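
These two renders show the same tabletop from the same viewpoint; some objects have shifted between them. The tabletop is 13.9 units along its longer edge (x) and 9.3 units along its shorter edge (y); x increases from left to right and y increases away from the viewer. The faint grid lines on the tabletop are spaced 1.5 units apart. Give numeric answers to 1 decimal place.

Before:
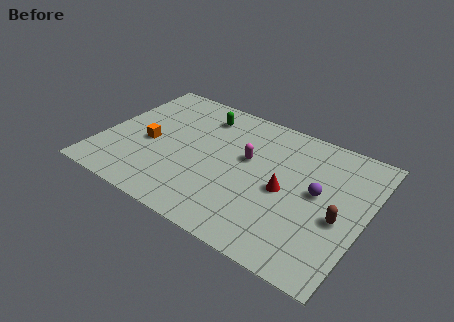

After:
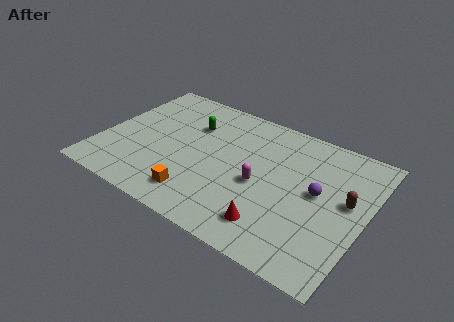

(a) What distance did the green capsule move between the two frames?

1.1

The green capsule moved from about (4.8, 7.5) to (4.4, 6.5), a distance of √(0.4² + 1.0²) ≈ 1.1.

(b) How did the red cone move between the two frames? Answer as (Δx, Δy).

(-0.2, -2.5)

From the two frames, the red cone sits at roughly (9.8, 4.3) before and (9.6, 1.8) after.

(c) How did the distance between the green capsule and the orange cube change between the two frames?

+0.8

They were about 4.1 units apart before and 4.9 after — 0.8 units further apart.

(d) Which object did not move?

the purple sphere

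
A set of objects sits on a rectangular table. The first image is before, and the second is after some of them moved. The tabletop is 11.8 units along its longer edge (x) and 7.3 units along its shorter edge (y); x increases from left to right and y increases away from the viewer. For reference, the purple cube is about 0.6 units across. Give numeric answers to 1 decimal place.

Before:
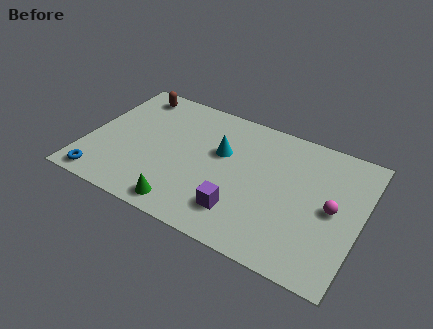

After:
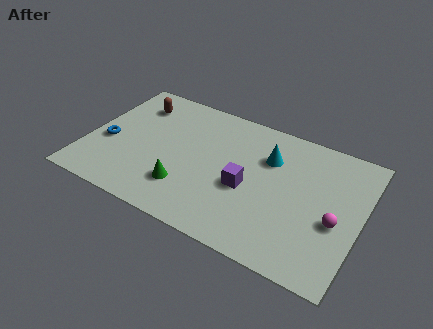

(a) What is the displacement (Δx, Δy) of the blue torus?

(-0.1, 2.2)

The blue torus started near (1.0, 0.8) and ended near (0.9, 3.0).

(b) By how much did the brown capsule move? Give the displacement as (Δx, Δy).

(0.2, -0.6)

From the two frames, the brown capsule sits at roughly (1.5, 6.3) before and (1.7, 5.7) after.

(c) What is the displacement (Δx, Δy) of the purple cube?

(0.1, 1.4)

The purple cube started near (6.9, 1.7) and ended near (7.0, 3.1).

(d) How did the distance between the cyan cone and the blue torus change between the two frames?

+1.1

Before: roughly 6.0 units apart; after: 7.1. That's 1.1 units further apart.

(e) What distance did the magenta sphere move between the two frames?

0.6

From (10.6, 3.6) to (10.8, 3.0), the magenta sphere covered √(0.2² + 0.6²) ≈ 0.6 units.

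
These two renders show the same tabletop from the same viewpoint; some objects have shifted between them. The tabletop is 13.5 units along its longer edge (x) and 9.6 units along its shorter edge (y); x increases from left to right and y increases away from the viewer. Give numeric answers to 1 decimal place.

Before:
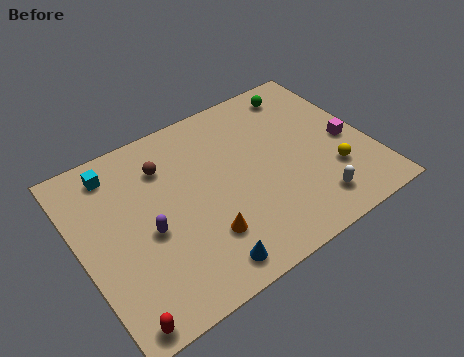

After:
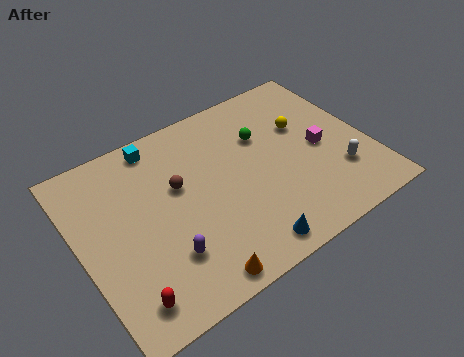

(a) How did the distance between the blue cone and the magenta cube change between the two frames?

-2.6

Before: roughly 8.1 units apart; after: 5.5. That's 2.6 units closer together.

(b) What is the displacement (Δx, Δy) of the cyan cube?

(2.1, 0.4)

From the two frames, the cyan cube sits at roughly (2.1, 8.1) before and (4.2, 8.5) after.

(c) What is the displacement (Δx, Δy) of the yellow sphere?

(-0.7, 3.2)

From the two frames, the yellow sphere sits at roughly (11.5, 2.9) before and (10.8, 6.1) after.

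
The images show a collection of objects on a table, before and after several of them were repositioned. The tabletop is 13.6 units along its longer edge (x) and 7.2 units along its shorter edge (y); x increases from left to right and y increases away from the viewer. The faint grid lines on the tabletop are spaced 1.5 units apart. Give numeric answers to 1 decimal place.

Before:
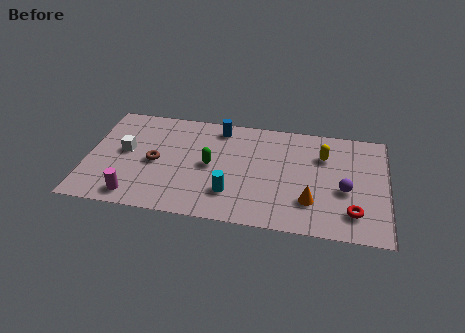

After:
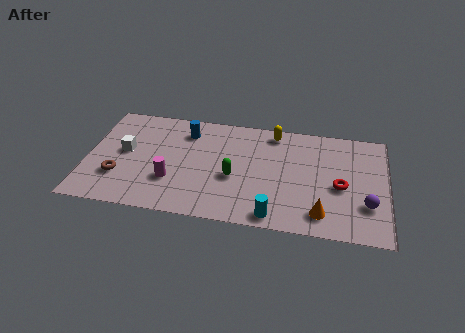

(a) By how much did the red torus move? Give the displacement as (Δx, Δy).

(-0.6, 1.6)

The red torus started near (12.1, 1.6) and ended near (11.5, 3.2).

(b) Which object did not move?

the white cube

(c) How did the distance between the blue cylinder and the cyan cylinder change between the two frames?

+2.1

The distance was about 4.4 in the first image and 6.5 in the second, so they moved 2.1 units further apart.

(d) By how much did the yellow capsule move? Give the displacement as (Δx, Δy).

(-2.3, 1.2)

From the two frames, the yellow capsule sits at roughly (10.7, 5.1) before and (8.4, 6.3) after.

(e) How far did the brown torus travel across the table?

2.0

The brown torus moved from about (3.1, 3.4) to (1.5, 2.2), a distance of √(1.6² + 1.2²) ≈ 2.0.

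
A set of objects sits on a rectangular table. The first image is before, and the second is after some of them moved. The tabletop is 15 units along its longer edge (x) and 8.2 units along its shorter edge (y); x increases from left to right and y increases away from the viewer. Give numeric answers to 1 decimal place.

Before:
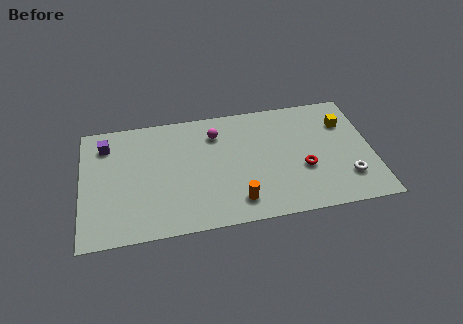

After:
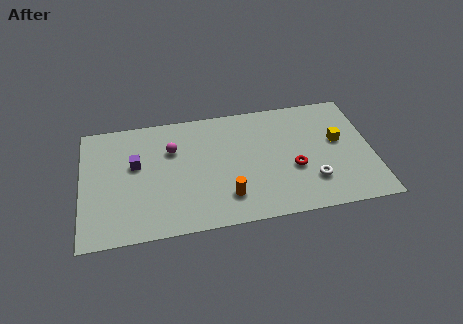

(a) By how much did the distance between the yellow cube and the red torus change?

-0.8

The distance was about 3.6 in the first image and 2.8 in the second, so they moved 0.8 units closer together.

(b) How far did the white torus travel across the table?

1.8

The white torus moved from about (13.6, 2.1) to (11.8, 2.2), a distance of √(1.8² + 0.1²) ≈ 1.8.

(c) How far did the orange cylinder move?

0.6

The orange cylinder was near (7.9, 1.5) before and (7.4, 1.9) after, so it travelled √(0.5² + 0.4²) ≈ 0.6 units.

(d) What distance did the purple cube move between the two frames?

2.2

The purple cube moved from about (1.3, 6.5) to (2.8, 4.9), a distance of √(1.5² + 1.6²) ≈ 2.2.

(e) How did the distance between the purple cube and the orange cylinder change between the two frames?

-2.8

The distance was about 8.3 in the first image and 5.5 in the second, so they moved 2.8 units closer together.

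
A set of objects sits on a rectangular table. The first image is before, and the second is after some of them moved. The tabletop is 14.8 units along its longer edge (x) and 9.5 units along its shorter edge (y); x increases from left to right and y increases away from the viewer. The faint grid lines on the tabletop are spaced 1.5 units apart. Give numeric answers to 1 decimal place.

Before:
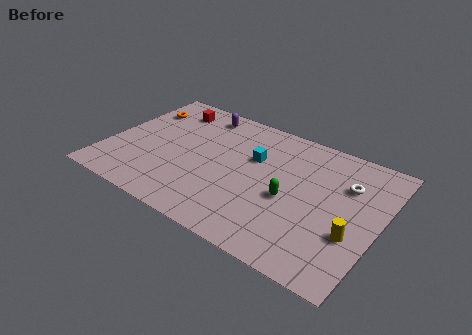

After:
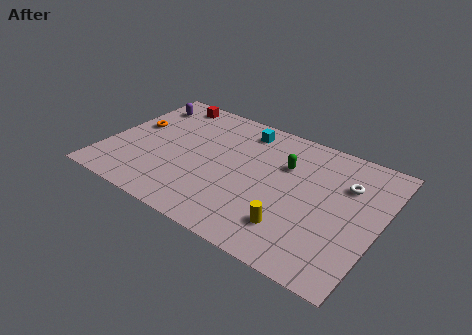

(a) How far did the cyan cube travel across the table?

2.1

The cyan cube moved from about (7.8, 6.1) to (6.9, 8.0), a distance of √(0.9² + 1.9²) ≈ 2.1.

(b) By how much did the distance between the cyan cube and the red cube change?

-1.0

They were about 5.4 units apart before and 4.4 after — 1.0 units closer together.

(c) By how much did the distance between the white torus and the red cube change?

+0.3

Before: roughly 10.2 units apart; after: 10.5. That's 0.3 units further apart.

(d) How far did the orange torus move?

1.6

The orange torus was near (1.2, 7.1) before and (1.2, 5.5) after, so it travelled √(0.0² + 1.6²) ≈ 1.6 units.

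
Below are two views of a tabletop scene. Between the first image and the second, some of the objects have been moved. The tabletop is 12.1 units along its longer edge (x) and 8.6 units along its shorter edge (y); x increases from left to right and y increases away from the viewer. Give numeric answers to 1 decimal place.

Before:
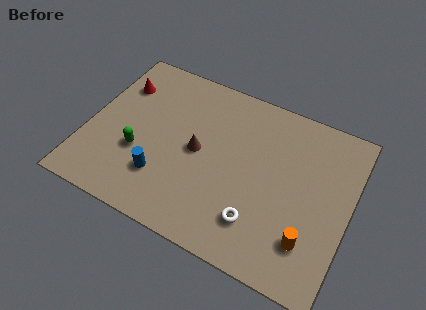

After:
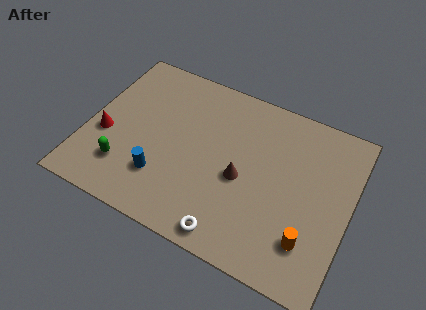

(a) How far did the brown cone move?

2.2

From (5.1, 4.3) to (7.2, 3.8), the brown cone covered √(2.1² + 0.5²) ≈ 2.2 units.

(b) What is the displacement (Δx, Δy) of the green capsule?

(-0.5, -1.0)

The green capsule started near (2.5, 3.1) and ended near (2.0, 2.1).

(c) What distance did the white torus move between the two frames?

1.6

From (8.2, 2.0) to (7.1, 0.9), the white torus covered √(1.1² + 1.1²) ≈ 1.6 units.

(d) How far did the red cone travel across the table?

2.9

The red cone was near (1.1, 6.3) before and (0.9, 3.4) after, so it travelled √(0.2² + 2.9²) ≈ 2.9 units.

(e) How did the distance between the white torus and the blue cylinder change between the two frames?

-0.8

Before: roughly 4.5 units apart; after: 3.7. That's 0.8 units closer together.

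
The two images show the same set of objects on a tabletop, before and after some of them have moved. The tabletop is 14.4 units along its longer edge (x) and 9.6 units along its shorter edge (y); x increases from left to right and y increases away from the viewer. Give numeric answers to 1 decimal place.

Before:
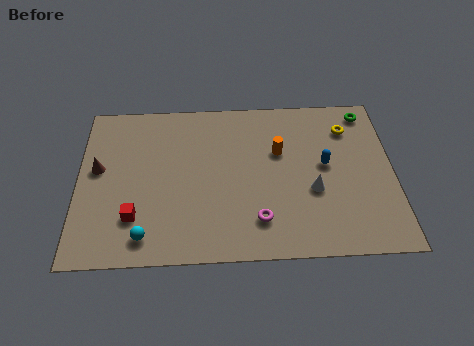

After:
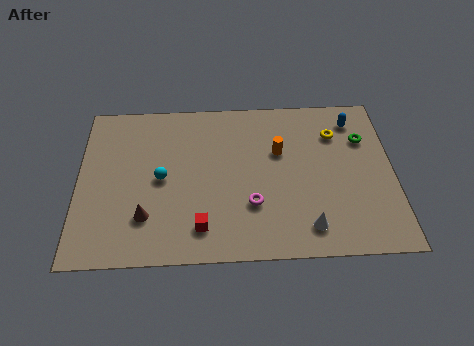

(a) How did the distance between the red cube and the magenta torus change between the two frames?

-3.0

Before: roughly 5.6 units apart; after: 2.6. That's 3.0 units closer together.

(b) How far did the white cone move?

2.1

The white cone moved from about (10.7, 3.7) to (10.4, 1.6), a distance of √(0.3² + 2.1²) ≈ 2.1.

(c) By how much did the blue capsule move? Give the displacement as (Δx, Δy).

(1.4, 2.7)

The blue capsule started near (11.3, 5.2) and ended near (12.7, 7.9).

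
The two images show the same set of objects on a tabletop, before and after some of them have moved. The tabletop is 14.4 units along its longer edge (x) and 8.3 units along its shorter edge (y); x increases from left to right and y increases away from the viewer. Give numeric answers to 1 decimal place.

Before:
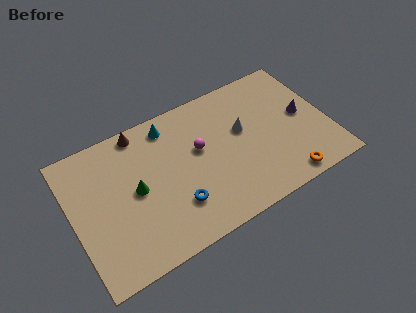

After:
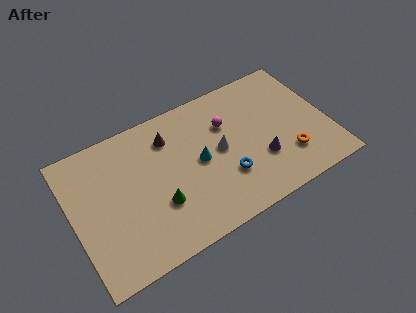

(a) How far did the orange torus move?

1.4

The orange torus was near (11.5, 0.9) before and (11.9, 2.2) after, so it travelled √(0.4² + 1.3²) ≈ 1.4 units.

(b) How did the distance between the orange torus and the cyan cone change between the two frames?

-3.2

They were about 8.4 units apart before and 5.2 after — 3.2 units closer together.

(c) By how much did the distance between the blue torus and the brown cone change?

-0.7

The distance was about 5.4 in the first image and 4.7 in the second, so they moved 0.7 units closer together.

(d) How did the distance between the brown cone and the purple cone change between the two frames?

-3.5

The distance was about 9.5 in the first image and 6.0 in the second, so they moved 3.5 units closer together.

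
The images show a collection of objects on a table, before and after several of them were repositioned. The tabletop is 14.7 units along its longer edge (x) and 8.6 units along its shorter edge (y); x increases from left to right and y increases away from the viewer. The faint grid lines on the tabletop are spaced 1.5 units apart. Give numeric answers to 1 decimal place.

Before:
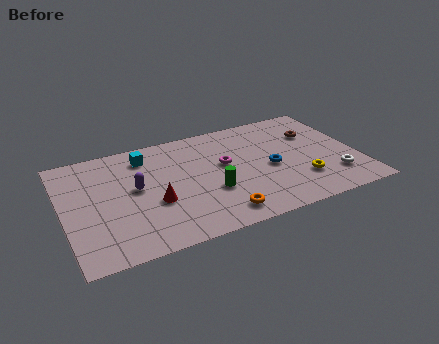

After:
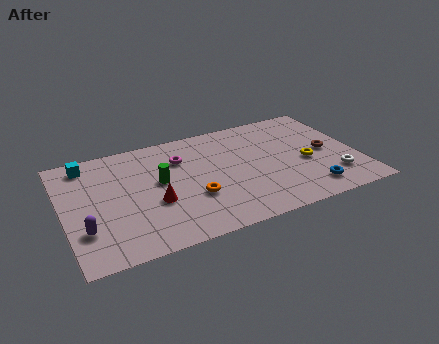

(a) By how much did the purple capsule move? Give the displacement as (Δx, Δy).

(-2.7, -2.2)

From the two frames, the purple capsule sits at roughly (3.6, 4.7) before and (0.9, 2.5) after.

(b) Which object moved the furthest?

the purple capsule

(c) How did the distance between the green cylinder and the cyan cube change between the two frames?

-0.6

Before: roughly 4.9 units apart; after: 4.3. That's 0.6 units closer together.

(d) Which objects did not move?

the white torus and the red cone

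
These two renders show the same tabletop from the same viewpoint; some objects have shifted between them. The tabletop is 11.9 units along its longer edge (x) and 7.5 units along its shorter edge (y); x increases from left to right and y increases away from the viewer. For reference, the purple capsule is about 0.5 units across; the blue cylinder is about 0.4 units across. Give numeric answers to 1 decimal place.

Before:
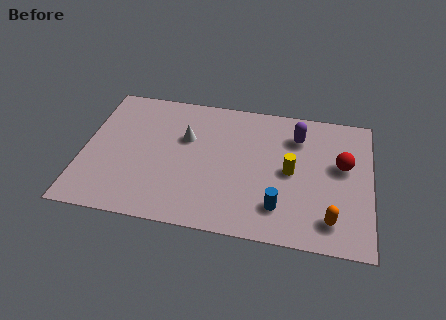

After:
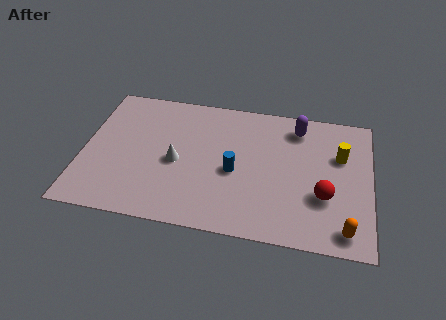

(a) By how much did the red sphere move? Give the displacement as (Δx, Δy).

(-0.7, -1.8)

The red sphere started near (10.7, 4.4) and ended near (10.0, 2.6).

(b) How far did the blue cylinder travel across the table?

2.5

From (8.2, 1.7) to (6.3, 3.3), the blue cylinder covered √(1.9² + 1.6²) ≈ 2.5 units.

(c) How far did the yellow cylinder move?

2.3

The yellow cylinder moved from about (8.6, 3.7) to (10.6, 4.9), a distance of √(2.0² + 1.2²) ≈ 2.3.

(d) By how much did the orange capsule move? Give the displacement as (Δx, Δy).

(0.6, -0.4)

The orange capsule started near (10.3, 1.4) and ended near (10.9, 1.0).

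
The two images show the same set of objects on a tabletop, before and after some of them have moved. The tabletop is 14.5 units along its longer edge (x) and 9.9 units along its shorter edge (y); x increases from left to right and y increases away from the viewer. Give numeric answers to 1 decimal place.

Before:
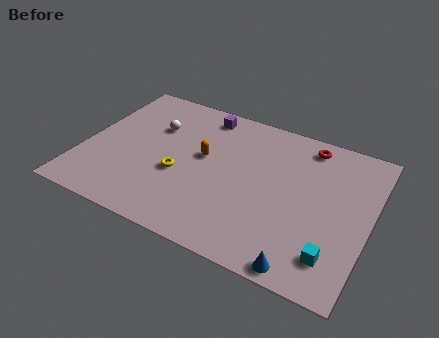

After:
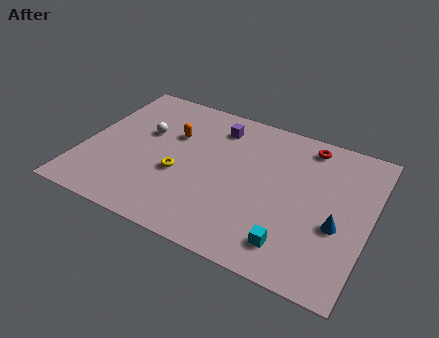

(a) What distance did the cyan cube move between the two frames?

2.0

From (13.0, 2.0) to (11.0, 1.8), the cyan cube covered √(2.0² + 0.2²) ≈ 2.0 units.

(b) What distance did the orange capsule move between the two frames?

1.9

From (6.0, 5.6) to (4.3, 6.5), the orange capsule covered √(1.7² + 0.9²) ≈ 1.9 units.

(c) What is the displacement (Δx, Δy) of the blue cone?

(1.3, 3.1)

The blue cone started near (11.7, 0.8) and ended near (13.0, 3.9).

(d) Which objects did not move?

the red torus and the yellow torus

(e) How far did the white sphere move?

0.7

The white sphere moved from about (3.3, 6.7) to (2.9, 6.1), a distance of √(0.4² + 0.6²) ≈ 0.7.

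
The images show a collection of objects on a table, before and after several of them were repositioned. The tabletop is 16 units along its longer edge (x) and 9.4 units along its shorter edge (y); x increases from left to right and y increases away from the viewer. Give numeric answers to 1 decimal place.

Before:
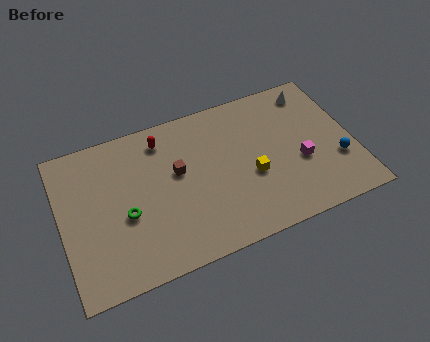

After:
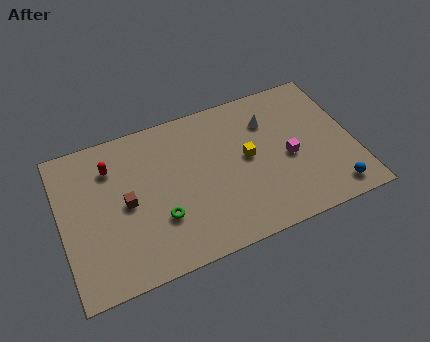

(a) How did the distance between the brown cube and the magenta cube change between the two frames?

+2.1

They were about 6.8 units apart before and 8.9 after — 2.1 units further apart.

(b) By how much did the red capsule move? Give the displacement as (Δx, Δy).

(-2.9, -0.7)

The red capsule was at about (5.8, 7.8) and moved to about (2.9, 7.1).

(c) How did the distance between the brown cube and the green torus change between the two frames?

-1.1

Before: roughly 3.4 units apart; after: 2.3. That's 1.1 units closer together.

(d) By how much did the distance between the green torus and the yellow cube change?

-1.5

The distance was about 6.9 in the first image and 5.4 in the second, so they moved 1.5 units closer together.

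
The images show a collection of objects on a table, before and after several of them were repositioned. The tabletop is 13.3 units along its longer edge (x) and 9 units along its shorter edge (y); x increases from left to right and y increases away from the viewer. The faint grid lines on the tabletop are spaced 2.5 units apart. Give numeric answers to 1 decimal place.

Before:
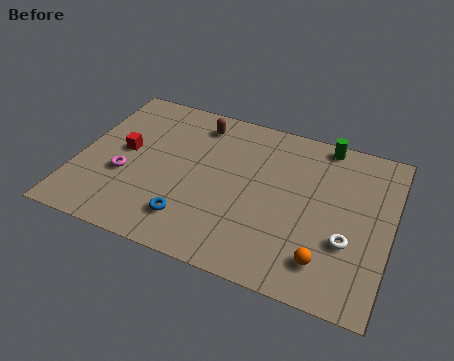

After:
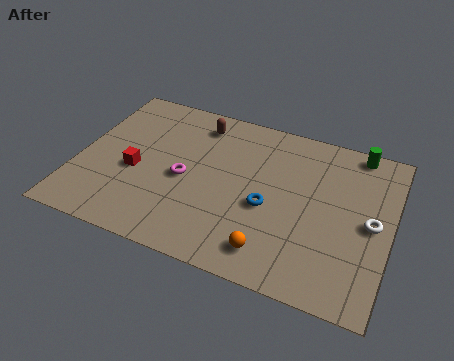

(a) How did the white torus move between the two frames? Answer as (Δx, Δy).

(0.9, 1.3)

The white torus started near (11.6, 3.1) and ended near (12.5, 4.4).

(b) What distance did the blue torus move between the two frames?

3.6

The blue torus was near (5.1, 1.9) before and (8.2, 3.8) after, so it travelled √(3.1² + 1.9²) ≈ 3.6 units.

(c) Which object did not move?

the brown capsule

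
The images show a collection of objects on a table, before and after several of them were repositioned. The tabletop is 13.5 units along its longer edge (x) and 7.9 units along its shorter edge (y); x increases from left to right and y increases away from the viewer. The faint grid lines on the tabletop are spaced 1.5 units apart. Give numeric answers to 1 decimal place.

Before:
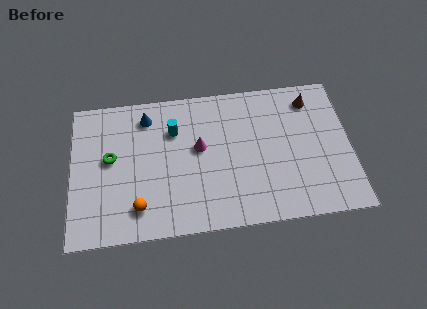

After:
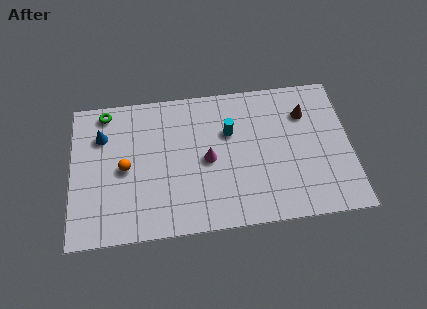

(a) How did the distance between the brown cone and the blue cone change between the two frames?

+1.9

They were about 8.0 units apart before and 9.9 after — 1.9 units further apart.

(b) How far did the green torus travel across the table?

2.6

The green torus was near (1.9, 4.4) before and (1.7, 7.0) after, so it travelled √(0.2² + 2.6²) ≈ 2.6 units.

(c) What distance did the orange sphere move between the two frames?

2.3

The orange sphere was near (3.2, 1.6) before and (2.6, 3.8) after, so it travelled √(0.6² + 2.2²) ≈ 2.3 units.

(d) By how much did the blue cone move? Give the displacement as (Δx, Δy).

(-2.2, -0.8)

From the two frames, the blue cone sits at roughly (3.7, 6.5) before and (1.5, 5.7) after.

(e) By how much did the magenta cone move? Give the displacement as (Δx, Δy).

(0.4, -0.7)

The magenta cone started near (6.2, 4.5) and ended near (6.6, 3.8).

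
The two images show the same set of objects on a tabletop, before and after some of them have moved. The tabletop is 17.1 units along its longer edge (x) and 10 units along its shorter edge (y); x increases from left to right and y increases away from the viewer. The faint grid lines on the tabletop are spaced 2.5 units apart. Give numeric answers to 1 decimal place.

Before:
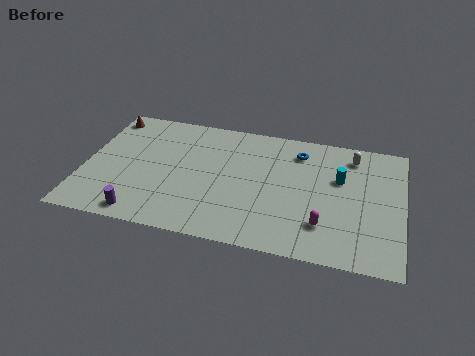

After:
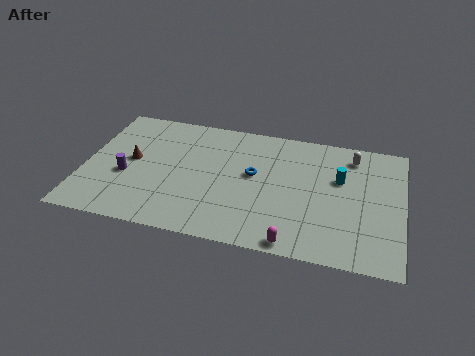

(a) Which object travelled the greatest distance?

the brown cone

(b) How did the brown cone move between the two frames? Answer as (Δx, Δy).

(1.7, -3.4)

The brown cone started near (0.8, 8.7) and ended near (2.5, 5.3).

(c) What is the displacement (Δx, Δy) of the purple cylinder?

(-1.1, 2.9)

The purple cylinder started near (3.4, 1.1) and ended near (2.3, 4.0).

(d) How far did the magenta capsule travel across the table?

2.3

From (13.0, 2.5) to (11.5, 0.8), the magenta capsule covered √(1.5² + 1.7²) ≈ 2.3 units.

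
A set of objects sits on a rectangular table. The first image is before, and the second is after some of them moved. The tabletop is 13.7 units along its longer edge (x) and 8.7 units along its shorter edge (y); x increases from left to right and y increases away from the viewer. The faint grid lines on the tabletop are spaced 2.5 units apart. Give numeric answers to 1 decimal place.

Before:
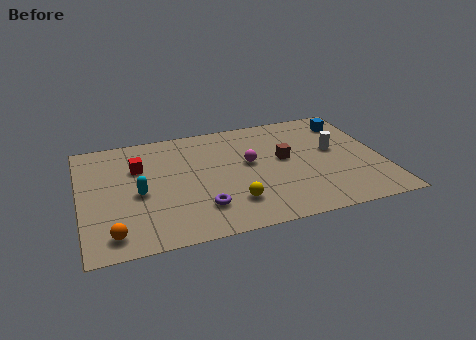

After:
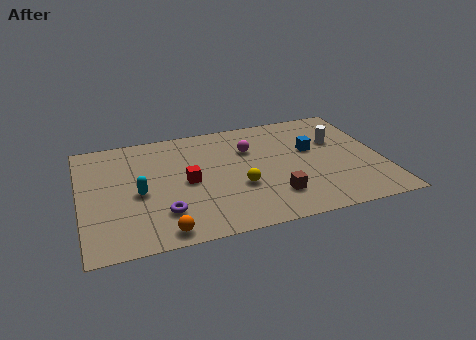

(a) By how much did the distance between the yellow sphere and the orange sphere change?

-1.2

The distance was about 5.5 in the first image and 4.3 in the second, so they moved 1.2 units closer together.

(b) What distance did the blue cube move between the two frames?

2.6

From (12.5, 7.0) to (10.6, 5.2), the blue cube covered √(1.9² + 1.8²) ≈ 2.6 units.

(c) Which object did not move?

the cyan capsule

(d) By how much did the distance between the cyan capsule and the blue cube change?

-2.3

The distance was about 10.4 in the first image and 8.1 in the second, so they moved 2.3 units closer together.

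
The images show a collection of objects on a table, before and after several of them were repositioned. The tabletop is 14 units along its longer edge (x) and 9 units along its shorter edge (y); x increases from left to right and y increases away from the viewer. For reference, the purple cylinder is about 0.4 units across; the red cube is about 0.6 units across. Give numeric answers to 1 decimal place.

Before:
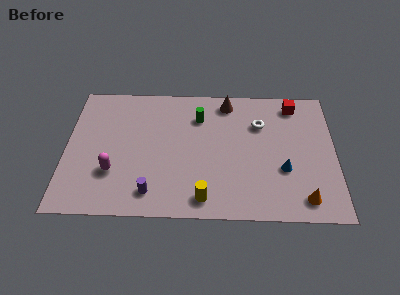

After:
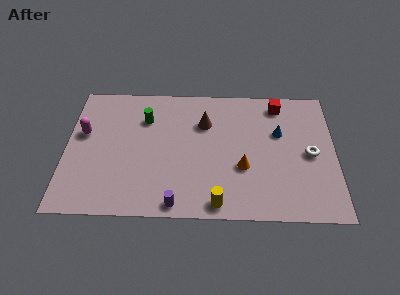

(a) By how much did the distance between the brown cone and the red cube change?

+0.6

Before: roughly 3.5 units apart; after: 4.1. That's 0.6 units further apart.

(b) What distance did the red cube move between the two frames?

0.8

The red cube moved from about (11.9, 7.7) to (11.1, 7.7), a distance of √(0.8² + 0.0²) ≈ 0.8.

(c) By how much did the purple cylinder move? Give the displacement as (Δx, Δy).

(1.3, -0.7)

From the two frames, the purple cylinder sits at roughly (4.5, 1.5) before and (5.8, 0.8) after.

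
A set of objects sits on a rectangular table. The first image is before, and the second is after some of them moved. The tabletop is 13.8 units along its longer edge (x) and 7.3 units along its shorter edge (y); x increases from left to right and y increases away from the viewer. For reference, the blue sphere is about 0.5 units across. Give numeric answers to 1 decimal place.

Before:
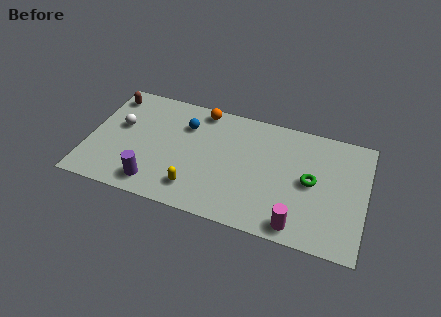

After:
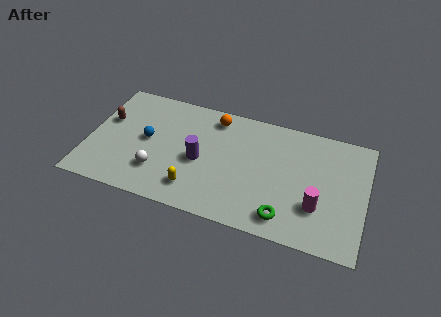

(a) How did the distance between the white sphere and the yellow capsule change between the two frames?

-2.9

They were about 4.9 units apart before and 2.0 after — 2.9 units closer together.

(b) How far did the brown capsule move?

1.6

The brown capsule was near (0.8, 6.1) before and (0.8, 4.5) after, so it travelled √(0.0² + 1.6²) ≈ 1.6 units.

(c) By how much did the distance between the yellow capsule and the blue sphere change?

-0.4

They were about 3.9 units apart before and 3.5 after — 0.4 units closer together.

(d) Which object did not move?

the yellow capsule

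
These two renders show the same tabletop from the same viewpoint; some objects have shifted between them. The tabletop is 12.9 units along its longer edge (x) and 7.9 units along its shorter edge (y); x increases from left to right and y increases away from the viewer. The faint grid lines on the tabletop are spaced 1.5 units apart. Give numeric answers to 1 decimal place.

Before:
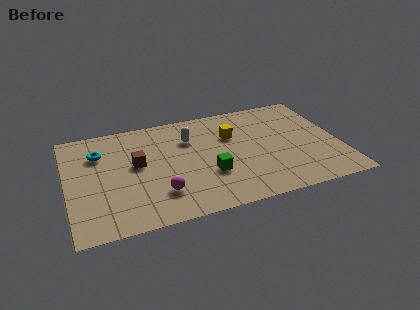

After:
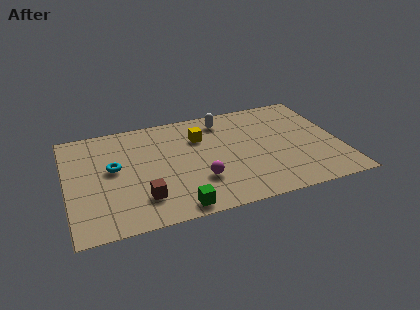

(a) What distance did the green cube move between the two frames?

2.5

The green cube was near (6.6, 2.7) before and (4.9, 0.8) after, so it travelled √(1.7² + 1.9²) ≈ 2.5 units.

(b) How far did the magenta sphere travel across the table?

1.9

The magenta sphere was near (4.2, 2.0) before and (6.1, 2.4) after, so it travelled √(1.9² + 0.4²) ≈ 1.9 units.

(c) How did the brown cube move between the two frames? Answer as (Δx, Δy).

(0.1, -2.5)

From the two frames, the brown cube sits at roughly (3.3, 4.4) before and (3.4, 1.9) after.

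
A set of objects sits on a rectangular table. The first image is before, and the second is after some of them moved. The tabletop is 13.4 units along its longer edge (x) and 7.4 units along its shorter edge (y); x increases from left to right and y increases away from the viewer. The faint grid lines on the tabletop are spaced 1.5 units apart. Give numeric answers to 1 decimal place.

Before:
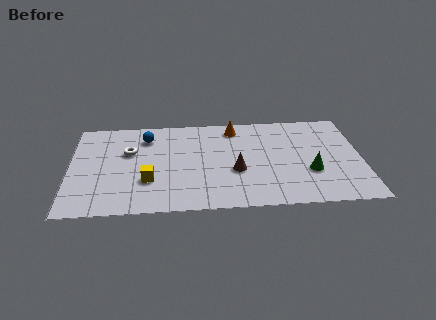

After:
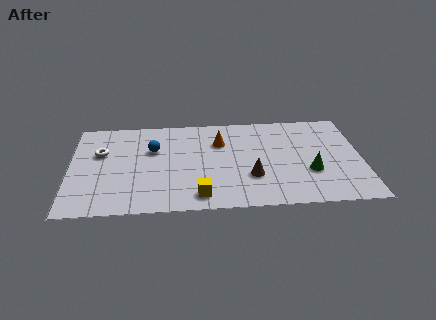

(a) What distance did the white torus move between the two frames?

1.3

From (2.7, 4.7) to (1.4, 4.7), the white torus covered √(1.3² + 0.0²) ≈ 1.3 units.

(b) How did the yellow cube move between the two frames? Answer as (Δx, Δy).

(2.3, -1.3)

The yellow cube was at about (3.6, 2.4) and moved to about (5.9, 1.1).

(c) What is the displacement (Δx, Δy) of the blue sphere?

(0.3, -1.0)

The blue sphere was at about (3.5, 5.8) and moved to about (3.8, 4.8).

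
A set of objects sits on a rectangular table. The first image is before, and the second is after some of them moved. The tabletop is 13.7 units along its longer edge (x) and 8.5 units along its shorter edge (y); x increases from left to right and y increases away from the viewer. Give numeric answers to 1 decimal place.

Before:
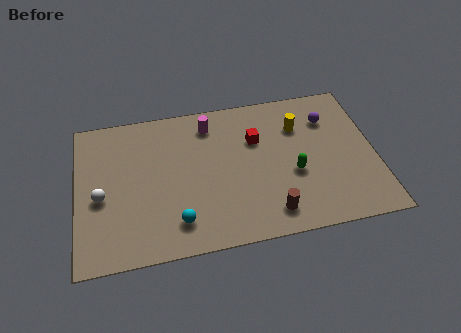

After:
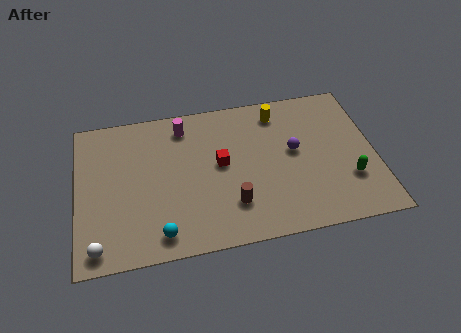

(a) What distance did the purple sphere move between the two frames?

2.3

The purple sphere was near (11.7, 6.3) before and (10.0, 4.7) after, so it travelled √(1.7² + 1.6²) ≈ 2.3 units.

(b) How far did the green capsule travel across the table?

2.6

The green capsule was near (9.9, 3.4) before and (12.4, 2.6) after, so it travelled √(2.5² + 0.8²) ≈ 2.6 units.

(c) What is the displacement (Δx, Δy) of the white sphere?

(-0.2, -2.7)

The white sphere was at about (1.1, 3.7) and moved to about (0.9, 1.0).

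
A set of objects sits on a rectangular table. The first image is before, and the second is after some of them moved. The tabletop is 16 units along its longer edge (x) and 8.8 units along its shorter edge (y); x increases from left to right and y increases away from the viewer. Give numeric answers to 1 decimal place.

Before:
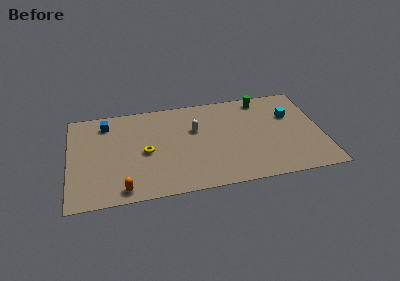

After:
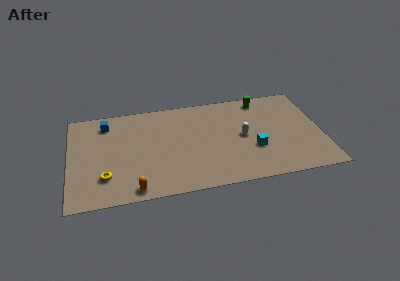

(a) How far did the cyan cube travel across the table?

3.7

The cyan cube moved from about (14.1, 5.8) to (11.6, 3.1), a distance of √(2.5² + 2.7²) ≈ 3.7.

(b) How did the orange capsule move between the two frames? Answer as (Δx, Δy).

(0.7, -0.1)

The orange capsule started near (3.3, 1.0) and ended near (4.0, 0.9).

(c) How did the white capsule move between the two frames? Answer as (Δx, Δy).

(3.0, -1.2)

The white capsule was at about (8.0, 5.6) and moved to about (11.0, 4.4).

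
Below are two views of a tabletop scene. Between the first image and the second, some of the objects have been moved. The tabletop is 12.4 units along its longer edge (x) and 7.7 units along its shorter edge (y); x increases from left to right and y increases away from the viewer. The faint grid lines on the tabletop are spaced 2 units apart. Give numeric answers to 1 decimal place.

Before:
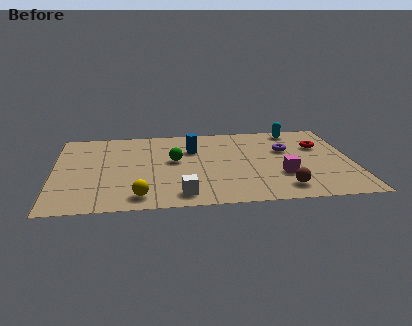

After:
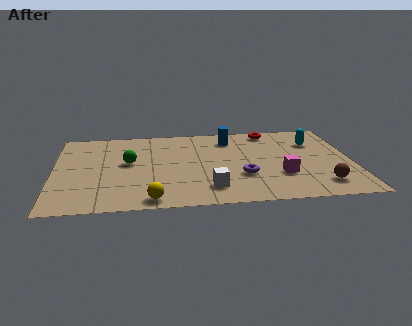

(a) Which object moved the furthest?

the purple torus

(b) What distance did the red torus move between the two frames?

2.6

From (11.1, 5.1) to (9.1, 6.8), the red torus covered √(2.0² + 1.7²) ≈ 2.6 units.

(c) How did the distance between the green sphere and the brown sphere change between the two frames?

+3.1

The distance was about 5.3 in the first image and 8.4 in the second, so they moved 3.1 units further apart.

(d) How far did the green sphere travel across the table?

1.9

The green sphere moved from about (5.0, 4.3) to (3.1, 4.3), a distance of √(1.9² + 0.0²) ≈ 1.9.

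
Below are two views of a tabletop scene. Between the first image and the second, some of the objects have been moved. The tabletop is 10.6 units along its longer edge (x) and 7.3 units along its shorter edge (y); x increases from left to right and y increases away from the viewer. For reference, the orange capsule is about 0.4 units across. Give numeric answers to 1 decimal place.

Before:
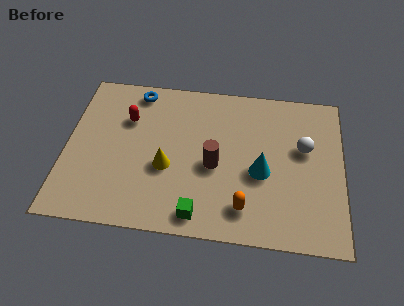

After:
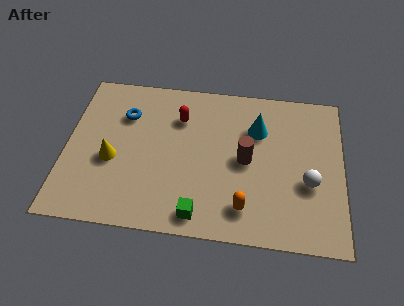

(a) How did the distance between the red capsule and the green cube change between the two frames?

-0.5

Before: roughly 5.0 units apart; after: 4.5. That's 0.5 units closer together.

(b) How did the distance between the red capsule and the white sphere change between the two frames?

-1.2

The distance was about 6.8 in the first image and 5.6 in the second, so they moved 1.2 units closer together.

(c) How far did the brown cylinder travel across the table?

1.3

The brown cylinder moved from about (5.7, 3.2) to (6.9, 3.6), a distance of √(1.2² + 0.4²) ≈ 1.3.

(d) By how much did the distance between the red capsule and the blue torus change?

+0.7

Before: roughly 1.4 units apart; after: 2.1. That's 0.7 units further apart.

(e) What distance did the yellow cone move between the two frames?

2.1

The yellow cone moved from about (3.9, 2.9) to (1.8, 3.0), a distance of √(2.1² + 0.1²) ≈ 2.1.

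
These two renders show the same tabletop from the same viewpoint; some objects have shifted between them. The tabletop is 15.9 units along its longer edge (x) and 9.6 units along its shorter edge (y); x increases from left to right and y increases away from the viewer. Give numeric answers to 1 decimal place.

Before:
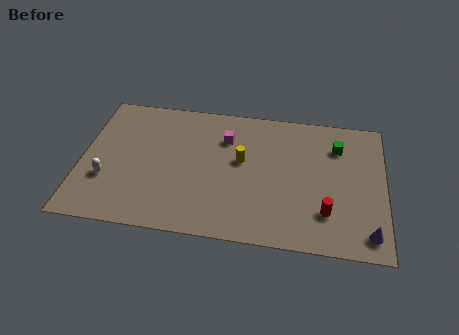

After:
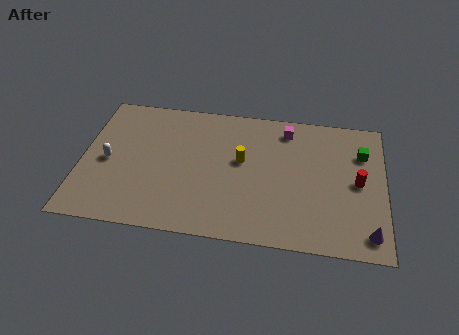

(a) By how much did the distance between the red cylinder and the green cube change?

-2.6

Before: roughly 4.7 units apart; after: 2.1. That's 2.6 units closer together.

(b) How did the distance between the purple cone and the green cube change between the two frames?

-0.5

The distance was about 6.0 in the first image and 5.5 in the second, so they moved 0.5 units closer together.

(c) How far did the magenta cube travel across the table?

3.4

The magenta cube was near (7.5, 7.0) before and (10.7, 8.1) after, so it travelled √(3.2² + 1.1²) ≈ 3.4 units.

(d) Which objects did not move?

the purple cone and the yellow cylinder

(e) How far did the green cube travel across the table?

1.3

From (13.4, 7.2) to (14.7, 6.9), the green cube covered √(1.3² + 0.3²) ≈ 1.3 units.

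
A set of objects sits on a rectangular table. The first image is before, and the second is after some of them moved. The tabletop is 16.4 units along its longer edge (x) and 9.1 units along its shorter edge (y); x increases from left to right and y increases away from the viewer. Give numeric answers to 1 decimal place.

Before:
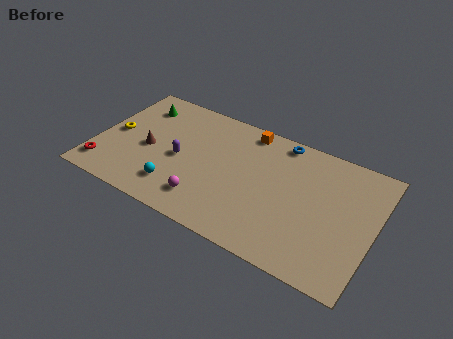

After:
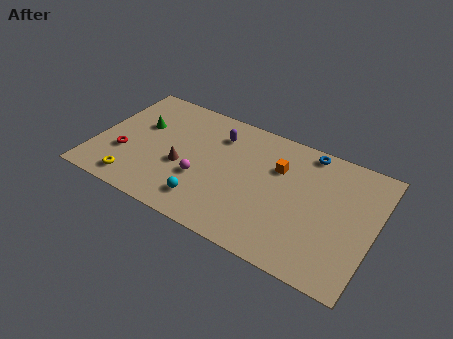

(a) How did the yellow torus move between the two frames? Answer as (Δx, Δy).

(1.7, -3.2)

The yellow torus started near (1.0, 4.5) and ended near (2.7, 1.3).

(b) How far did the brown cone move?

2.1

The brown cone moved from about (3.1, 4.1) to (5.2, 3.7), a distance of √(2.1² + 0.4²) ≈ 2.1.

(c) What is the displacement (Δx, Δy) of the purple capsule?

(1.9, 2.8)

From the two frames, the purple capsule sits at roughly (5.0, 4.2) before and (6.9, 7.0) after.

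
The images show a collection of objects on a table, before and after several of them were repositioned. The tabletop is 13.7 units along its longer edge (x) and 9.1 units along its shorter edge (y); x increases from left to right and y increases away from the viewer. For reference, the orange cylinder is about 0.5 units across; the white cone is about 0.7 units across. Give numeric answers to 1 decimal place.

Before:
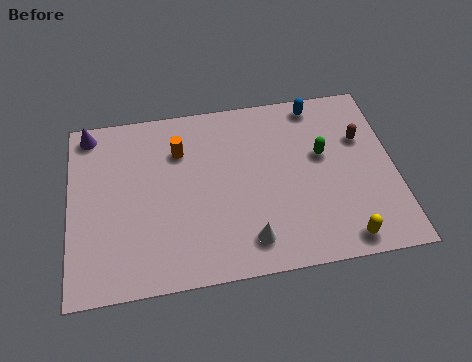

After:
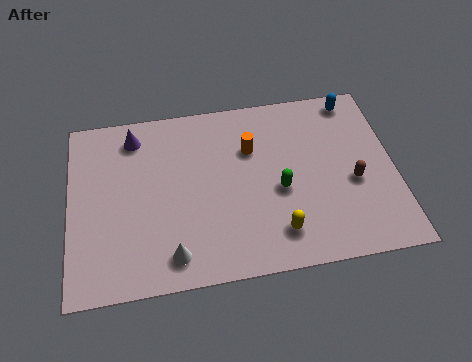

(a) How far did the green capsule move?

2.4

The green capsule was near (10.7, 5.4) before and (8.8, 3.9) after, so it travelled √(1.9² + 1.5²) ≈ 2.4 units.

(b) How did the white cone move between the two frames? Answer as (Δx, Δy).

(-3.2, -0.2)

The white cone started near (7.4, 1.6) and ended near (4.2, 1.4).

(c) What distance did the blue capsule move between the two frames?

1.6

From (10.6, 8.1) to (12.2, 8.1), the blue capsule covered √(1.6² + 0.0²) ≈ 1.6 units.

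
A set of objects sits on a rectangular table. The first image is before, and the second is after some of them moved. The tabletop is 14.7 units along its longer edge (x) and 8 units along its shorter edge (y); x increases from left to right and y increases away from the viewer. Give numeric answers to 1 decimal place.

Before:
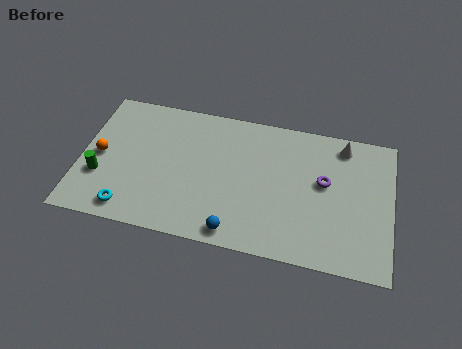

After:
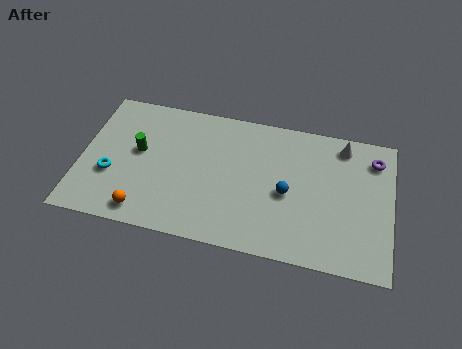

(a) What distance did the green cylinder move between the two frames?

2.5

The green cylinder was near (1.0, 2.7) before and (2.7, 4.5) after, so it travelled √(1.7² + 1.8²) ≈ 2.5 units.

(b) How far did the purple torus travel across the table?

2.9

The purple torus moved from about (11.5, 4.6) to (13.8, 6.4), a distance of √(2.3² + 1.8²) ≈ 2.9.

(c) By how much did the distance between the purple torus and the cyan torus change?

+3.1

Before: roughly 9.7 units apart; after: 12.8. That's 3.1 units further apart.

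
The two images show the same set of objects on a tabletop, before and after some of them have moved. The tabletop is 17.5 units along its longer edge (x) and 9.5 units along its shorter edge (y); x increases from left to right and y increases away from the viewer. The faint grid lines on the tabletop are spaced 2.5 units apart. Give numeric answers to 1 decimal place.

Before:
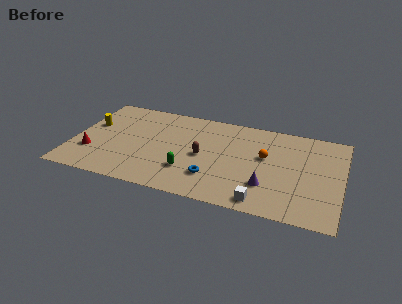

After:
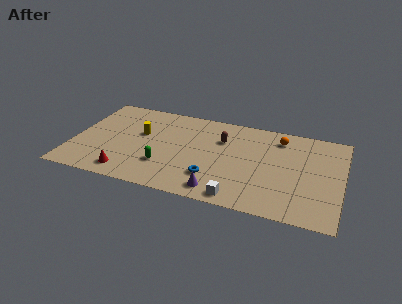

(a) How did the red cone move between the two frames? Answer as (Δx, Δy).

(2.5, -1.5)

The red cone was at about (1.3, 2.9) and moved to about (3.8, 1.4).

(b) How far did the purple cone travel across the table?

3.3

The purple cone moved from about (12.8, 2.7) to (9.8, 1.3), a distance of √(3.0² + 1.4²) ≈ 3.3.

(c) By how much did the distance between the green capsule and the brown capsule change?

+3.2

The distance was about 2.0 in the first image and 5.2 in the second, so they moved 3.2 units further apart.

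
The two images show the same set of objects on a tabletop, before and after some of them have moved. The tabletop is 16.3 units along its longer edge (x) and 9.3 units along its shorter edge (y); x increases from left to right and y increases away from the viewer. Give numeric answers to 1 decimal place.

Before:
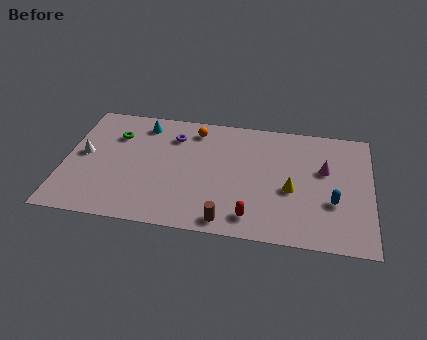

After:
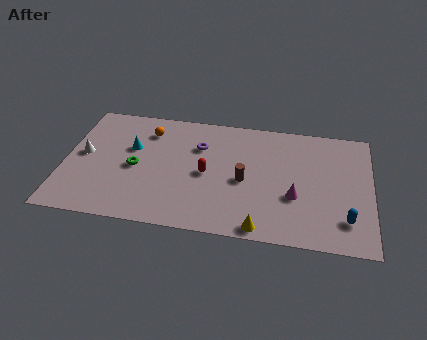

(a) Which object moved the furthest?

the red capsule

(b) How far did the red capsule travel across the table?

3.8

The red capsule moved from about (10.1, 1.5) to (7.6, 4.4), a distance of √(2.5² + 2.9²) ≈ 3.8.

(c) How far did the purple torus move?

1.5

From (5.7, 7.1) to (7.1, 6.5), the purple torus covered √(1.4² + 0.6²) ≈ 1.5 units.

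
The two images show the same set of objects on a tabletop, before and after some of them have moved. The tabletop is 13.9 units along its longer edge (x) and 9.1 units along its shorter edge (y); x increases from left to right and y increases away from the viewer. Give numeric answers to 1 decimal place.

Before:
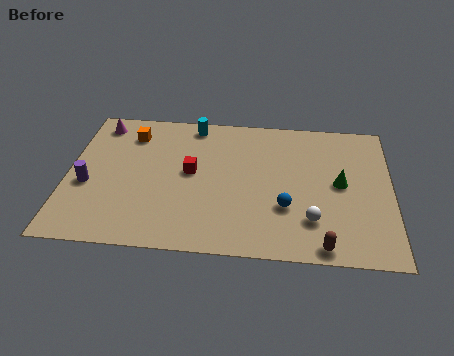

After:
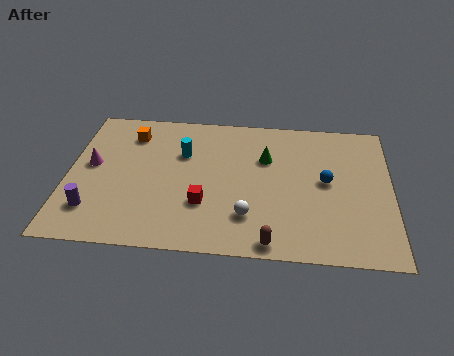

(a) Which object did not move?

the orange cube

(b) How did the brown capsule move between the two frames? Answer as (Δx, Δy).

(-2.2, 0.0)

From the two frames, the brown capsule sits at roughly (11.0, 0.8) before and (8.8, 0.8) after.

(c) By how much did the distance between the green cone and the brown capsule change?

+1.3

Before: roughly 4.0 units apart; after: 5.3. That's 1.3 units further apart.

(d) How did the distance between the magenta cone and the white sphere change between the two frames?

-3.5

The distance was about 10.8 in the first image and 7.3 in the second, so they moved 3.5 units closer together.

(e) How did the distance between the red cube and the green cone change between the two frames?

-2.3

They were about 6.4 units apart before and 4.1 after — 2.3 units closer together.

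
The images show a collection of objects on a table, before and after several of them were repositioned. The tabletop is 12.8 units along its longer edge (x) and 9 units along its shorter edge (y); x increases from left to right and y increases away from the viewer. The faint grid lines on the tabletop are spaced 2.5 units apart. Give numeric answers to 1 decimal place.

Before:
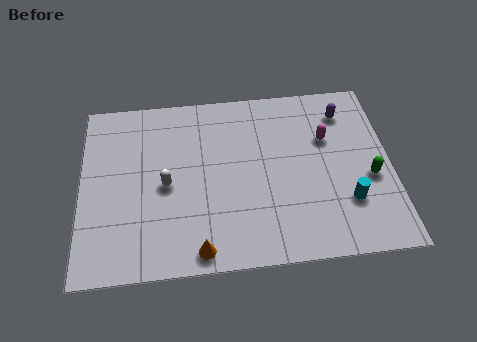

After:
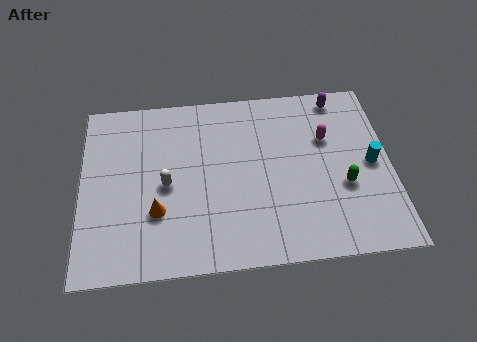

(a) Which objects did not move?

the magenta capsule and the white capsule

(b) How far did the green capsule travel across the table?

1.1

The green capsule was near (11.9, 3.7) before and (10.8, 3.4) after, so it travelled √(1.1² + 0.3²) ≈ 1.1 units.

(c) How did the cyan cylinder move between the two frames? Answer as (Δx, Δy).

(1.1, 1.8)

The cyan cylinder was at about (10.9, 2.6) and moved to about (12.0, 4.4).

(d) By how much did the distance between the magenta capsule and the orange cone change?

+0.3

They were about 7.4 units apart before and 7.7 after — 0.3 units further apart.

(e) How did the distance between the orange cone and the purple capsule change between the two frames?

+0.4

They were about 8.8 units apart before and 9.2 after — 0.4 units further apart.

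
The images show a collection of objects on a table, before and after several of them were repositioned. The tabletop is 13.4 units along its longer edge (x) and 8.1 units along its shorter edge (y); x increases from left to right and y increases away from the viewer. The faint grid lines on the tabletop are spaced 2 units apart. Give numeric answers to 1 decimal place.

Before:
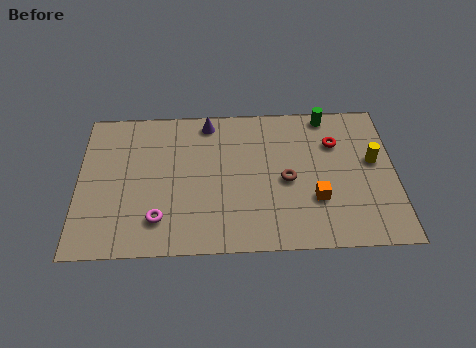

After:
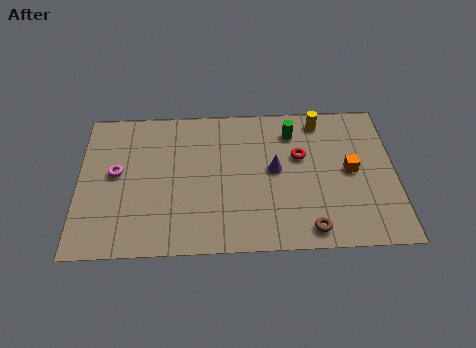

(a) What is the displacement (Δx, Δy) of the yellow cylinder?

(-2.2, 2.4)

The yellow cylinder started near (12.5, 4.6) and ended near (10.3, 7.0).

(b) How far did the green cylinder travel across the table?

1.7

The green cylinder was near (10.6, 7.3) before and (9.1, 6.4) after, so it travelled √(1.5² + 0.9²) ≈ 1.7 units.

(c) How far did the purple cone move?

4.0

From (5.5, 7.1) to (8.3, 4.3), the purple cone covered √(2.8² + 2.8²) ≈ 4.0 units.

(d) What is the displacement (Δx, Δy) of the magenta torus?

(-1.8, 2.6)

The magenta torus was at about (3.4, 1.8) and moved to about (1.6, 4.4).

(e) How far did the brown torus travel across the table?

2.8

The brown torus was near (8.8, 3.7) before and (9.7, 1.0) after, so it travelled √(0.9² + 2.7²) ≈ 2.8 units.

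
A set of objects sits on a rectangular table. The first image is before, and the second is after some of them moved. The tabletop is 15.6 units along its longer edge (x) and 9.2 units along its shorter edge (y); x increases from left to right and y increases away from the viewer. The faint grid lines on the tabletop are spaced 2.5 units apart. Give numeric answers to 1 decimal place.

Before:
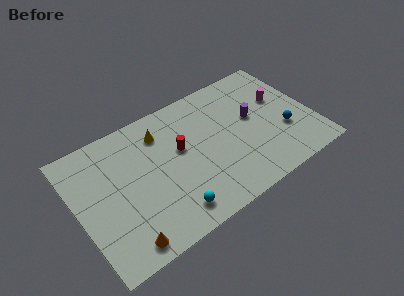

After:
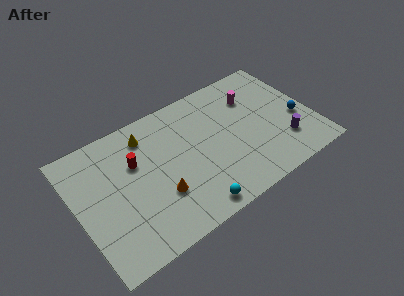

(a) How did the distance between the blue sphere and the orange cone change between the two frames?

-1.9

The distance was about 11.4 in the first image and 9.5 in the second, so they moved 1.9 units closer together.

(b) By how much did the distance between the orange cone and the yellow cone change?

-2.5

They were about 7.0 units apart before and 4.5 after — 2.5 units closer together.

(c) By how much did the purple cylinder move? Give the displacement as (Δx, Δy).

(1.6, -2.8)

The purple cylinder was at about (11.8, 5.2) and moved to about (13.4, 2.4).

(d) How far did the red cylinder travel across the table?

3.0

From (6.9, 5.4) to (4.0, 6.0), the red cylinder covered √(2.9² + 0.6²) ≈ 3.0 units.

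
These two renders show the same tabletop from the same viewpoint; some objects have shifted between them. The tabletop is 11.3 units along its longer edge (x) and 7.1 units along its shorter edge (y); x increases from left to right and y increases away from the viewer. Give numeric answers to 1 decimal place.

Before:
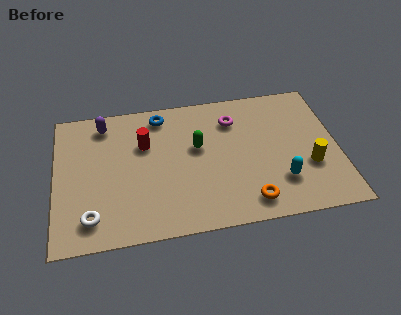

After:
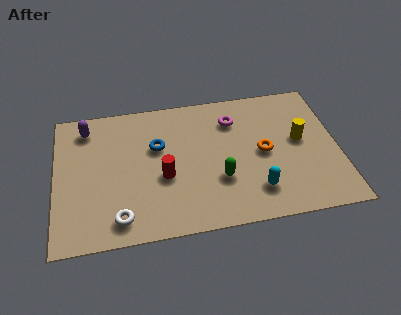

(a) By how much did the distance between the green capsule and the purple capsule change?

+2.2

Before: roughly 4.1 units apart; after: 6.3. That's 2.2 units further apart.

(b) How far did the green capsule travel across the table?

2.0

From (5.7, 4.2) to (6.5, 2.4), the green capsule covered √(0.8² + 1.8²) ≈ 2.0 units.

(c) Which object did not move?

the magenta torus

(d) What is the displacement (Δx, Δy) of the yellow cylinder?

(-0.3, 1.4)

From the two frames, the yellow cylinder sits at roughly (10.1, 2.5) before and (9.8, 3.9) after.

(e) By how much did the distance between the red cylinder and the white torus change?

-1.5

They were about 4.0 units apart before and 2.5 after — 1.5 units closer together.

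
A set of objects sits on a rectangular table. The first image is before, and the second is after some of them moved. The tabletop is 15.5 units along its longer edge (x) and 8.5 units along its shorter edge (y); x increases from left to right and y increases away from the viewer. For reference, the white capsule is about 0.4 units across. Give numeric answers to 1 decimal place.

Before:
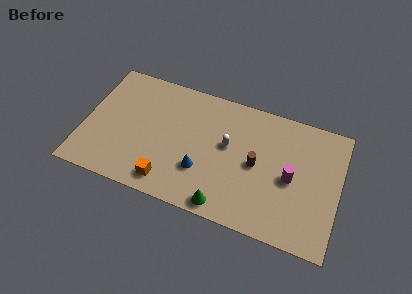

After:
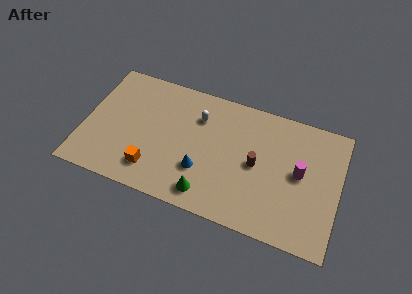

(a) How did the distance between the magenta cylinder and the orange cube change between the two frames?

+1.4

The distance was about 7.7 in the first image and 9.1 in the second, so they moved 1.4 units further apart.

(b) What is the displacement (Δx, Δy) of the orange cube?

(-1.0, 0.5)

The orange cube was at about (5.4, 1.3) and moved to about (4.4, 1.8).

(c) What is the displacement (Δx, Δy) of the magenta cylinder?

(0.5, 0.5)

From the two frames, the magenta cylinder sits at roughly (12.6, 4.0) before and (13.1, 4.5) after.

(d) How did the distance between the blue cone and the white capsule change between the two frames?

+0.9

They were about 2.6 units apart before and 3.5 after — 0.9 units further apart.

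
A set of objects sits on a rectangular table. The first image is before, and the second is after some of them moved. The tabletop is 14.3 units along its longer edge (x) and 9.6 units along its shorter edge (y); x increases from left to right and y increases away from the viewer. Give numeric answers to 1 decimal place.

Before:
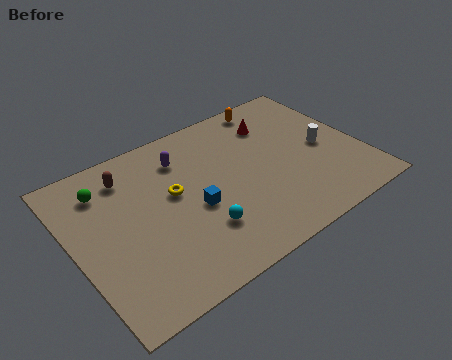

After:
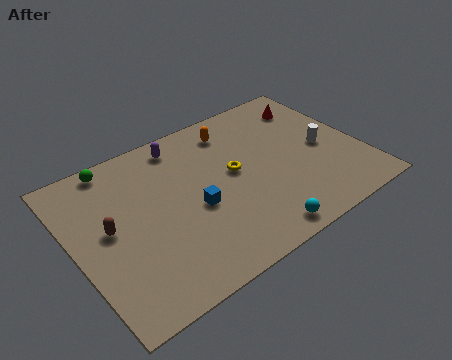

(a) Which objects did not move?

the blue cube and the white cylinder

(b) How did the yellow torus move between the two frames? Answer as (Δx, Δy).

(3.0, -0.3)

The yellow torus was at about (5.0, 5.5) and moved to about (8.0, 5.2).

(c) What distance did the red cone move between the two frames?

2.1

The red cone moved from about (10.5, 7.3) to (12.6, 7.6), a distance of √(2.1² + 0.3²) ≈ 2.1.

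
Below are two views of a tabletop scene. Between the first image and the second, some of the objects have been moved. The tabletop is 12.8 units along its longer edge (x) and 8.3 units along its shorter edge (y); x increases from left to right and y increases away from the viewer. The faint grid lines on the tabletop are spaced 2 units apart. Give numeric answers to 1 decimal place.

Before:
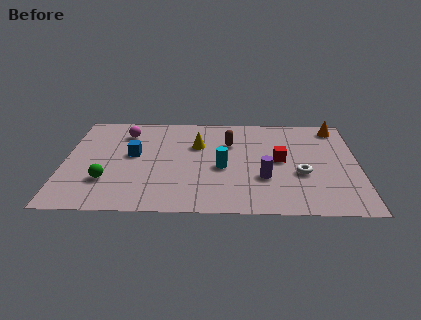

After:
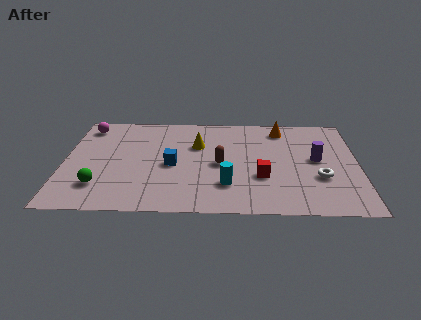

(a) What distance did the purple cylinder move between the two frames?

2.8

From (8.7, 2.8) to (11.0, 4.4), the purple cylinder covered √(2.3² + 1.6²) ≈ 2.8 units.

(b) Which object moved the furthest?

the purple cylinder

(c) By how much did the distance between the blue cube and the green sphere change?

+1.1

Before: roughly 2.5 units apart; after: 3.6. That's 1.1 units further apart.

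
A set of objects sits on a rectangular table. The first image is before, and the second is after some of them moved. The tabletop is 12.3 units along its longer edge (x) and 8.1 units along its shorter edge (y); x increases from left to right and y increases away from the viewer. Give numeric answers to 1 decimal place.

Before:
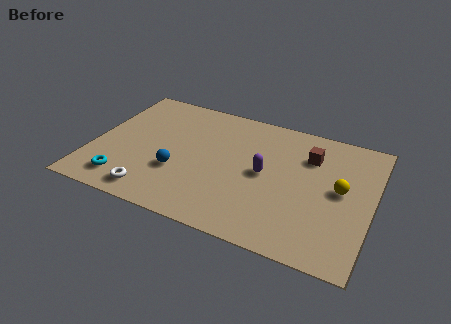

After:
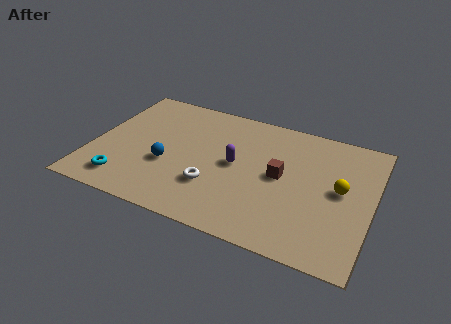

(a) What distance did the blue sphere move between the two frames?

0.6

The blue sphere moved from about (3.9, 2.8) to (3.4, 3.1), a distance of √(0.5² + 0.3²) ≈ 0.6.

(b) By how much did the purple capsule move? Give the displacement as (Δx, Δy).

(-1.3, 0.1)

From the two frames, the purple capsule sits at roughly (7.6, 4.1) before and (6.3, 4.2) after.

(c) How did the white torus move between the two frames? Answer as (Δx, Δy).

(2.5, 1.4)

From the two frames, the white torus sits at roughly (3.0, 1.1) before and (5.5, 2.5) after.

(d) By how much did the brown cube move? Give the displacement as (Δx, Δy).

(-1.1, -1.7)

The brown cube was at about (9.4, 5.9) and moved to about (8.3, 4.2).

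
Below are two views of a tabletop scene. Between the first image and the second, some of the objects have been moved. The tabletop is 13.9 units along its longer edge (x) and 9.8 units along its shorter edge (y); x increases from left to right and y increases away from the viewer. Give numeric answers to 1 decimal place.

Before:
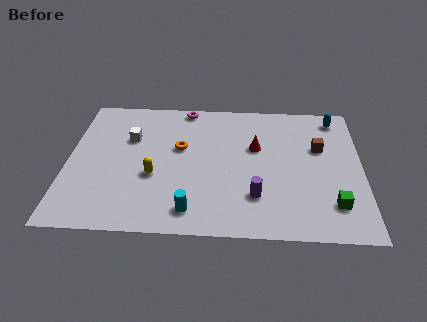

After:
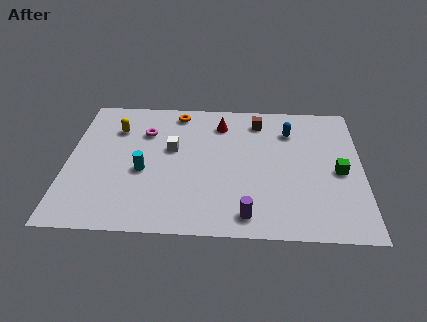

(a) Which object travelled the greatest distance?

the yellow capsule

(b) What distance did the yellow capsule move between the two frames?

3.9

The yellow capsule was near (4.1, 3.8) before and (2.2, 7.2) after, so it travelled √(1.9² + 3.4²) ≈ 3.9 units.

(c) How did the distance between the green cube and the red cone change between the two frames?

+1.2

Before: roughly 5.3 units apart; after: 6.5. That's 1.2 units further apart.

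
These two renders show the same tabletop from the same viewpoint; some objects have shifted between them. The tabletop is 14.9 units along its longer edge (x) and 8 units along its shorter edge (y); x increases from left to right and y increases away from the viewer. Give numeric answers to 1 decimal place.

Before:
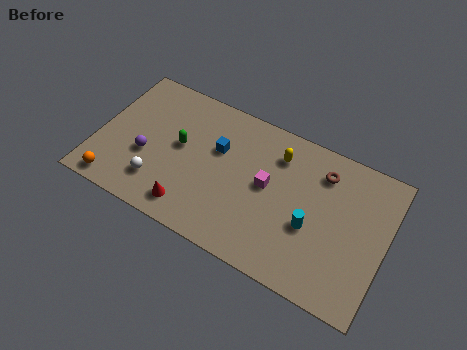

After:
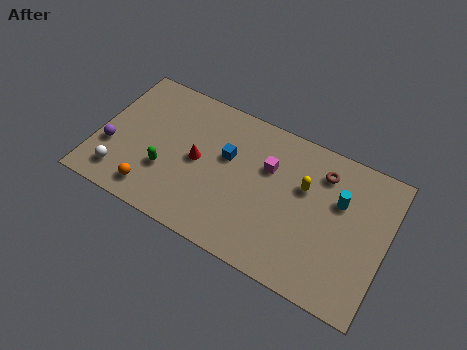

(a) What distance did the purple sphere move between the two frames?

1.8

The purple sphere moved from about (2.6, 3.1) to (0.8, 2.8), a distance of √(1.8² + 0.3²) ≈ 1.8.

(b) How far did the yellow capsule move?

1.9

The yellow capsule was near (9.1, 6.2) before and (10.6, 5.1) after, so it travelled √(1.5² + 1.1²) ≈ 1.9 units.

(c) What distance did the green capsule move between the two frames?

1.8

From (4.2, 4.4) to (3.7, 2.7), the green capsule covered √(0.5² + 1.7²) ≈ 1.8 units.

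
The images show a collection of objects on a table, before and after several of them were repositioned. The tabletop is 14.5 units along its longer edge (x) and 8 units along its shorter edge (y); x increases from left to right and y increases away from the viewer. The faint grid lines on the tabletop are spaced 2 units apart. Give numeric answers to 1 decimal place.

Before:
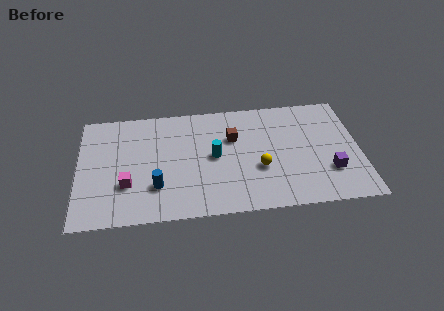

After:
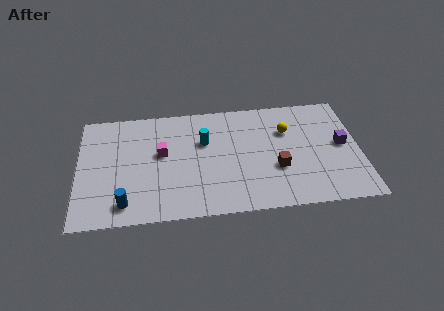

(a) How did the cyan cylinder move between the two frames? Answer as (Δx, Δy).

(-0.5, 1.1)

The cyan cylinder started near (7.0, 4.1) and ended near (6.5, 5.2).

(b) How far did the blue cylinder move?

1.9

The blue cylinder was near (4.0, 2.3) before and (2.4, 1.3) after, so it travelled √(1.6² + 1.0²) ≈ 1.9 units.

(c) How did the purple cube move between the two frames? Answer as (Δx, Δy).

(0.7, 1.8)

The purple cube was at about (12.9, 2.4) and moved to about (13.6, 4.2).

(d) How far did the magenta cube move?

2.7

From (2.5, 2.6) to (4.3, 4.6), the magenta cube covered √(1.8² + 2.0²) ≈ 2.7 units.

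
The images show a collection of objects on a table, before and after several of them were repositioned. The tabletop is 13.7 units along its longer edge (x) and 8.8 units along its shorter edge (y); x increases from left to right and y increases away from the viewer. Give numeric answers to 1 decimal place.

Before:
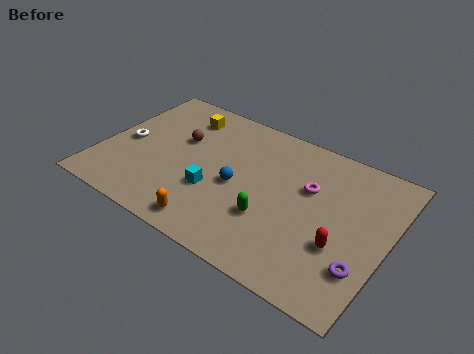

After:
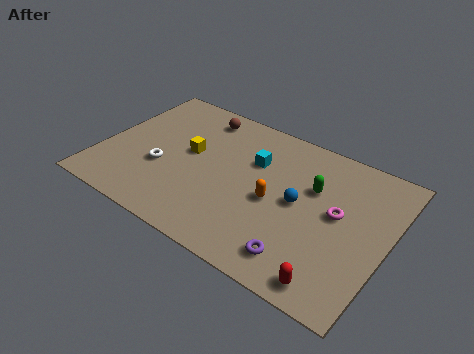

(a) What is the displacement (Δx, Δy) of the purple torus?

(-2.7, -0.9)

The purple torus was at about (12.8, 2.4) and moved to about (10.1, 1.5).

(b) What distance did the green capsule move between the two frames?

3.2

From (8.4, 2.9) to (10.0, 5.7), the green capsule covered √(1.6² + 2.8²) ≈ 3.2 units.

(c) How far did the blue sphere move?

2.9

From (6.6, 4.0) to (9.5, 4.5), the blue sphere covered √(2.9² + 0.5²) ≈ 2.9 units.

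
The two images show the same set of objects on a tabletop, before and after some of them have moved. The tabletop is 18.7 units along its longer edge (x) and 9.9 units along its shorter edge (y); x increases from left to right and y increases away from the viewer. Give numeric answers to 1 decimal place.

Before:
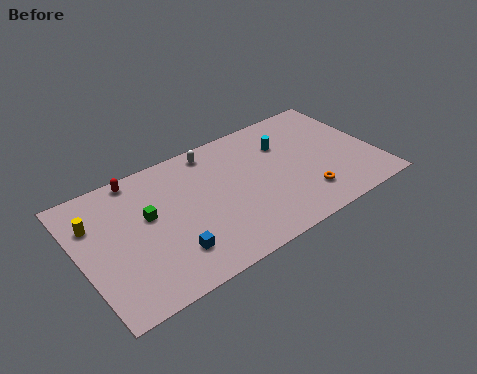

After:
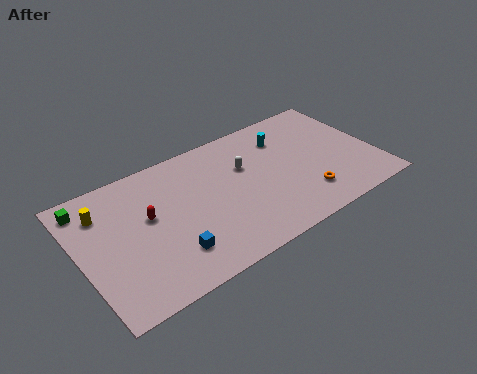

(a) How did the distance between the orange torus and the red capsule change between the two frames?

-1.7

The distance was about 11.8 in the first image and 10.1 in the second, so they moved 1.7 units closer together.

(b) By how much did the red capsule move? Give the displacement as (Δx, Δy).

(0.2, -3.3)

The red capsule started near (4.1, 9.0) and ended near (4.3, 5.7).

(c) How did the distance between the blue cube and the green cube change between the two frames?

+3.9

The distance was about 3.5 in the first image and 7.4 in the second, so they moved 3.9 units further apart.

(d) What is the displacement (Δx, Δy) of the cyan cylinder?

(0.1, 0.5)

The cyan cylinder started near (13.3, 7.0) and ended near (13.4, 7.5).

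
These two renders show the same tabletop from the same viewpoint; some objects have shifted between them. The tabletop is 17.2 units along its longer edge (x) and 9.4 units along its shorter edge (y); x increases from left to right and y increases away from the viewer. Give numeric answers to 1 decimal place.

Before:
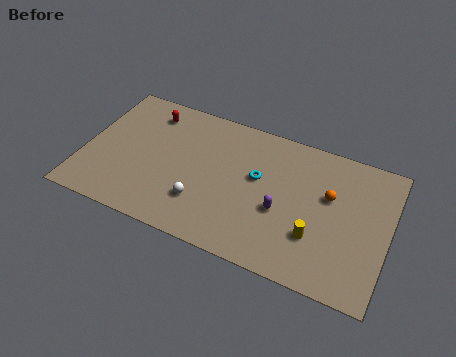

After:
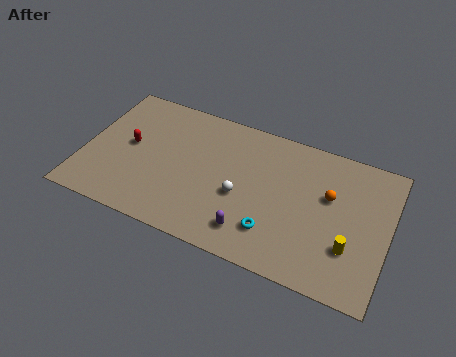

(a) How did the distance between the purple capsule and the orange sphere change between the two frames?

+2.5

Before: roughly 3.2 units apart; after: 5.7. That's 2.5 units further apart.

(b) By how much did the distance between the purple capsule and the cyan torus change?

-1.0

Before: roughly 2.3 units apart; after: 1.3. That's 1.0 units closer together.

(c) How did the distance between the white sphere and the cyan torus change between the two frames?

-1.5

They were about 4.1 units apart before and 2.6 after — 1.5 units closer together.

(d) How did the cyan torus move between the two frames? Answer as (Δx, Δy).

(1.2, -3.2)

The cyan torus started near (9.8, 5.5) and ended near (11.0, 2.3).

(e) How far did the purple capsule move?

2.5

The purple capsule moved from about (11.3, 3.8) to (9.8, 1.8), a distance of √(1.5² + 2.0²) ≈ 2.5.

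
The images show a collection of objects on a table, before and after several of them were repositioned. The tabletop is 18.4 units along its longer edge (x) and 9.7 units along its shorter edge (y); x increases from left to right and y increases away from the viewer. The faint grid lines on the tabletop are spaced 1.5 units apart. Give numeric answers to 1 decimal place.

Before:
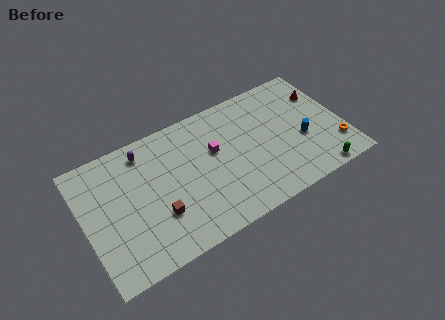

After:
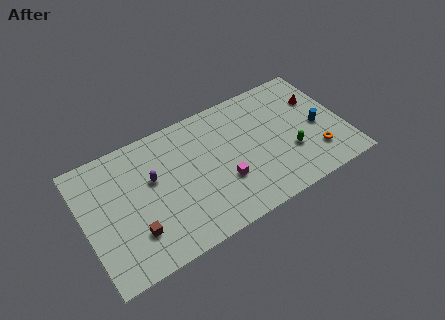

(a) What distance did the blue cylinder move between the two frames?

1.3

From (15.4, 3.9) to (16.6, 4.4), the blue cylinder covered √(1.2² + 0.5²) ≈ 1.3 units.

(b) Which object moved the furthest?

the green capsule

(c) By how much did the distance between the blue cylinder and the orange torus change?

-0.6

The distance was about 2.7 in the first image and 2.1 in the second, so they moved 0.6 units closer together.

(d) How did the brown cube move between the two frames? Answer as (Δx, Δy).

(-1.7, -0.5)

The brown cube started near (4.9, 3.1) and ended near (3.2, 2.6).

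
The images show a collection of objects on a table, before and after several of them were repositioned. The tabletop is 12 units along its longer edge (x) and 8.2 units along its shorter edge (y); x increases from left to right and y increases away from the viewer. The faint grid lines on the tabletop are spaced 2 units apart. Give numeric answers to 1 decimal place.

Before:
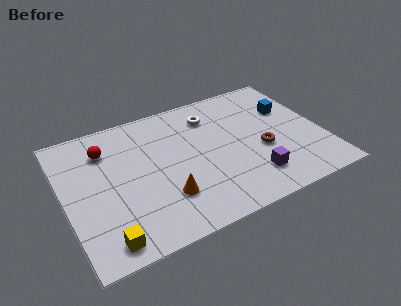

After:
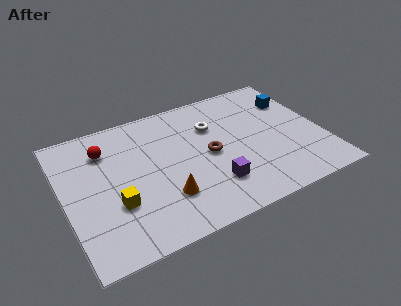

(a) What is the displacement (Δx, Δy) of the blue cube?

(0.3, 0.5)

From the two frames, the blue cube sits at roughly (10.7, 5.4) before and (11.0, 5.9) after.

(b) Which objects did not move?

the red sphere and the orange cone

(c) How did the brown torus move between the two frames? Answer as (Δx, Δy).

(-2.4, 0.7)

The brown torus was at about (9.1, 3.3) and moved to about (6.7, 4.0).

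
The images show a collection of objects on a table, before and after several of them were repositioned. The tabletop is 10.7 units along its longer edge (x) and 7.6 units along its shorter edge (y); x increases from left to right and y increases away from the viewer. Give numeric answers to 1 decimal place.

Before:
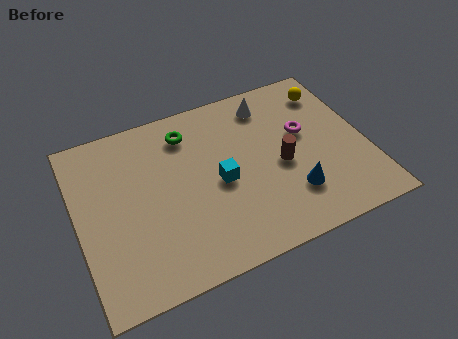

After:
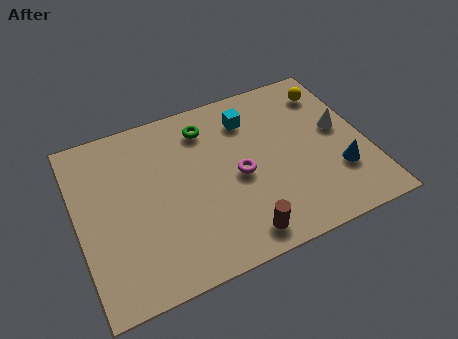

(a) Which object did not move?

the yellow sphere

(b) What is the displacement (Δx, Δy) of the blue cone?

(1.8, 0.3)

From the two frames, the blue cone sits at roughly (7.7, 2.0) before and (9.5, 2.3) after.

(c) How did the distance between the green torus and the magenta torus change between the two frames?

-1.7

Before: roughly 4.5 units apart; after: 2.8. That's 1.7 units closer together.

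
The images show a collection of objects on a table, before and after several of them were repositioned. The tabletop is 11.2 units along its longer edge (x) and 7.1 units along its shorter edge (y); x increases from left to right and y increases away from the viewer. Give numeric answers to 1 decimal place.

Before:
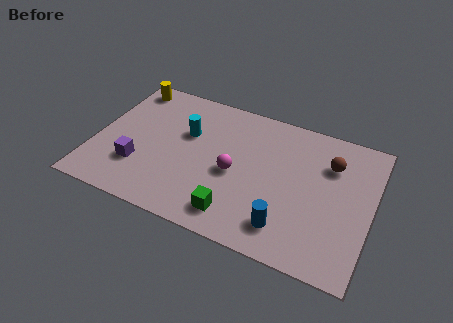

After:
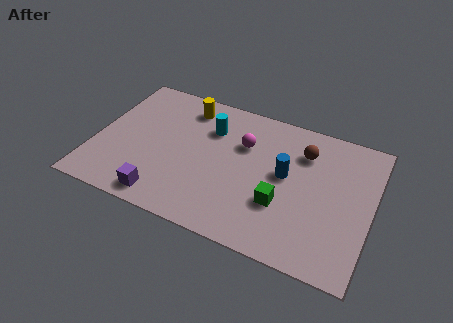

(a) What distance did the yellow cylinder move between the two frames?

2.5

The yellow cylinder moved from about (0.9, 6.2) to (3.4, 5.9), a distance of √(2.5² + 0.3²) ≈ 2.5.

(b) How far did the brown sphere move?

1.1

The brown sphere moved from about (9.4, 5.1) to (8.3, 5.3), a distance of √(1.1² + 0.2²) ≈ 1.1.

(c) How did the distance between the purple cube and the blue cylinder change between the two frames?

-0.6

Before: roughly 6.1 units apart; after: 5.5. That's 0.6 units closer together.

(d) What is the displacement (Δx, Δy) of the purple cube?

(1.2, -1.2)

The purple cube was at about (1.9, 2.1) and moved to about (3.1, 0.9).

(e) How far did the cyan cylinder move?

1.1

From (3.6, 4.5) to (4.5, 5.1), the cyan cylinder covered √(0.9² + 0.6²) ≈ 1.1 units.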